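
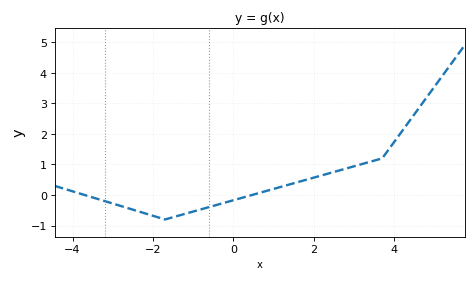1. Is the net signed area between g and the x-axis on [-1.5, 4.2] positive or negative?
positive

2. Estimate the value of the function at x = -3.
-0.3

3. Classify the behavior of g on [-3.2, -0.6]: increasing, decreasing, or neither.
neither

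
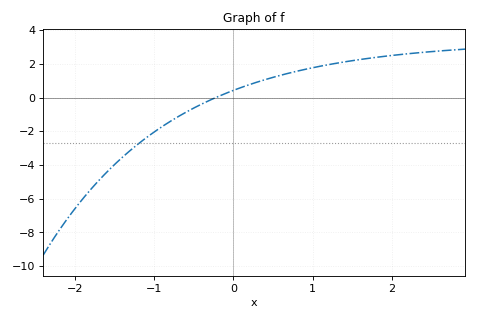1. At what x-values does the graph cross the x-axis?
-0.2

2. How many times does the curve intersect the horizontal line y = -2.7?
1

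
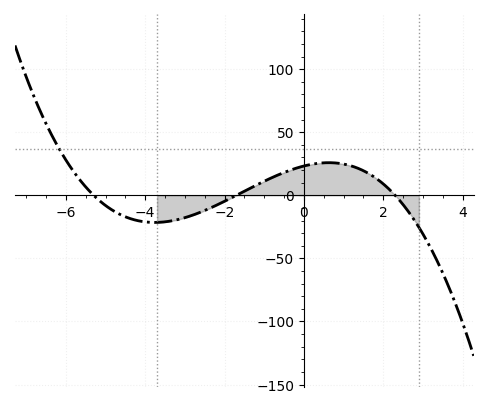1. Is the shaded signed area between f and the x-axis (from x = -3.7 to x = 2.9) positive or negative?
positive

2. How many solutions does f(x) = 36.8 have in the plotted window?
1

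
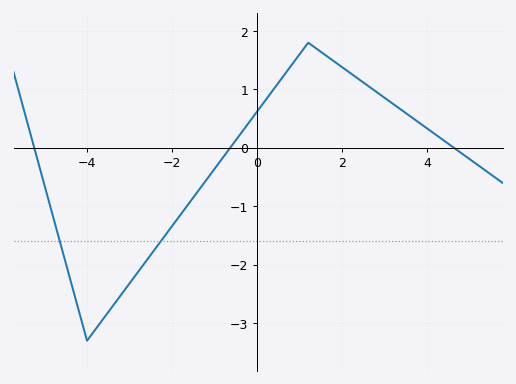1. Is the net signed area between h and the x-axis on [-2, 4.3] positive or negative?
positive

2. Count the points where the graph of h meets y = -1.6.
2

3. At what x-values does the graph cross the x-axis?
-5.24, -0.635, 4.63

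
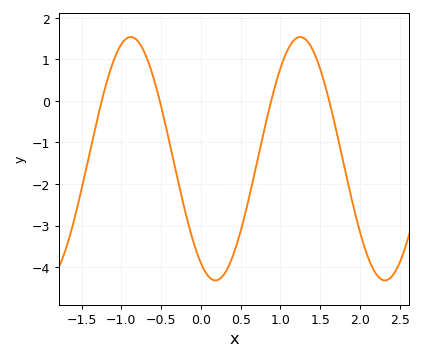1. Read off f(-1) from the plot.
1.36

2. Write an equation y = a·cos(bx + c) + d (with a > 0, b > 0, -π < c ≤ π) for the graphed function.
y = 2.93cos(2.95x + 2.6) - 1.39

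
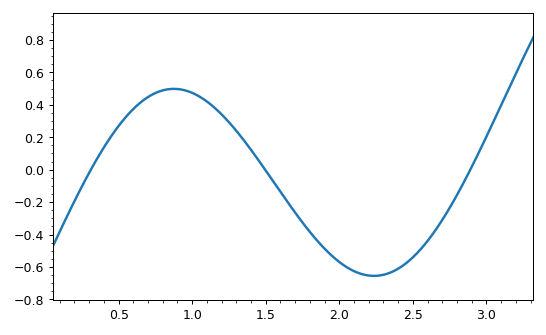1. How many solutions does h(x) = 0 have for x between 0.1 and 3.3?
3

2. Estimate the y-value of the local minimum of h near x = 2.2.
-0.66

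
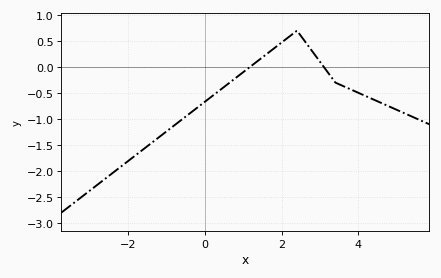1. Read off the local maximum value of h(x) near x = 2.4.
0.7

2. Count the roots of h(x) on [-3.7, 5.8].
2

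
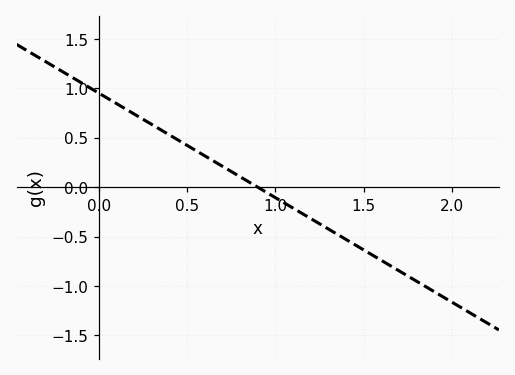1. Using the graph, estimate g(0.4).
0.55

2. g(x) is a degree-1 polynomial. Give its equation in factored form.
y = -1.06(x - 0.9)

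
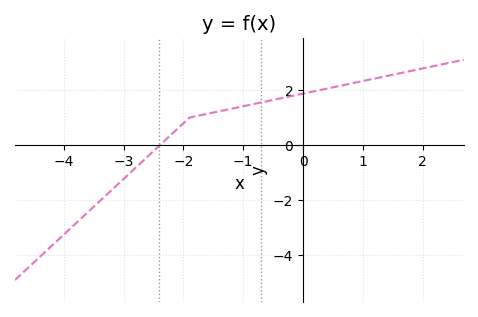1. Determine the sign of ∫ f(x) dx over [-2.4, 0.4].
positive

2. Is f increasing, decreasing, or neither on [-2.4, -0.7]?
increasing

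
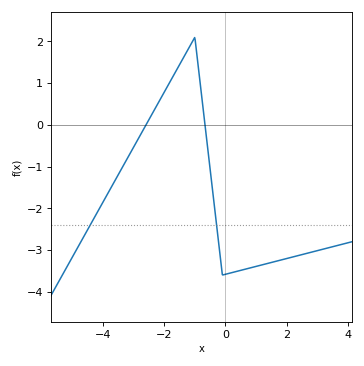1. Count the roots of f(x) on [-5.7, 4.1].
2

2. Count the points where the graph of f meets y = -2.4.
2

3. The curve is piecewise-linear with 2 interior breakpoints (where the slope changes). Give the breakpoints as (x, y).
(-1, 2.1); (-0.1, -3.6)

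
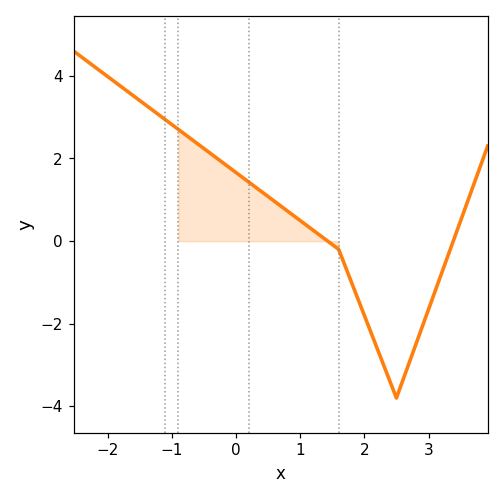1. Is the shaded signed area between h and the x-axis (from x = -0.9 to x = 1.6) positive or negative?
positive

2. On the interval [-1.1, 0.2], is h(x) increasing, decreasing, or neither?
decreasing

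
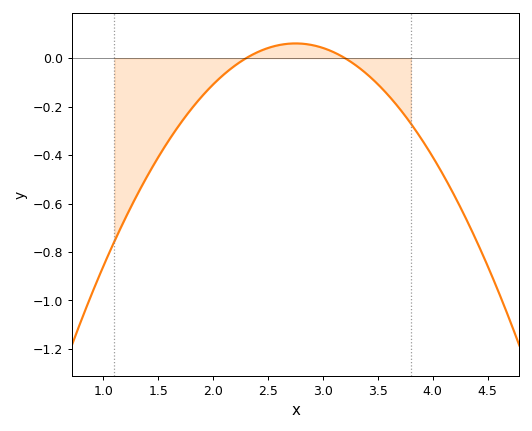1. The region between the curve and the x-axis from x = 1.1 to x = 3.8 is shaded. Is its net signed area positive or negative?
negative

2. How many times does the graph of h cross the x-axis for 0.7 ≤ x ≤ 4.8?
2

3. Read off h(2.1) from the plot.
-0.06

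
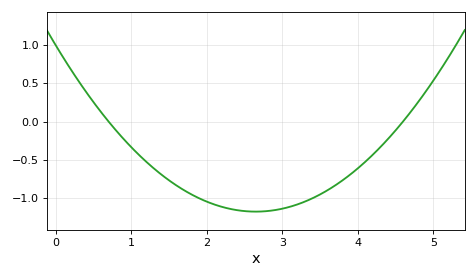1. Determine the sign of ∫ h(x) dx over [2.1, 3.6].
negative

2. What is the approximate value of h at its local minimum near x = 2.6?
-1.18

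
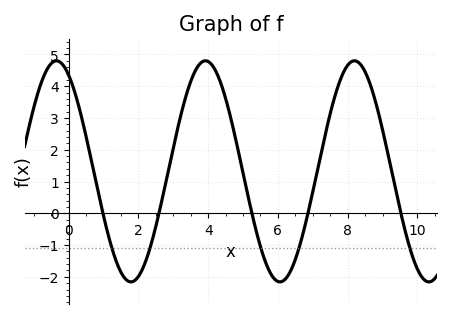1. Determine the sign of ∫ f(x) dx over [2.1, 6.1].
positive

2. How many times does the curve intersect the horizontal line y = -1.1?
5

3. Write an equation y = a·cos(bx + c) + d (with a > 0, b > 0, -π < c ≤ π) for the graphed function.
y = 3.48cos(1.5x + 0.52) + 1.32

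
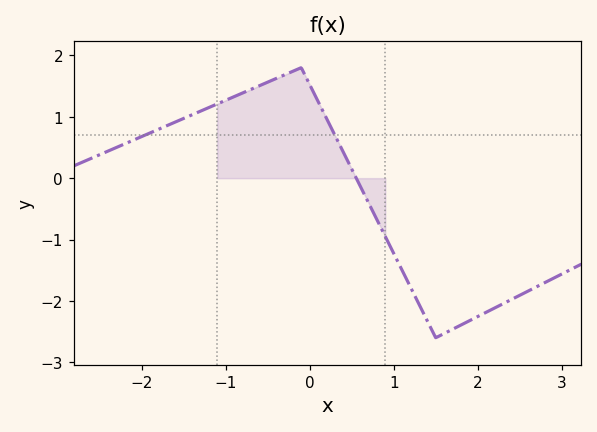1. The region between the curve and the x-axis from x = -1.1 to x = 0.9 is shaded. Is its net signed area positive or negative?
positive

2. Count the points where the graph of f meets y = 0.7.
2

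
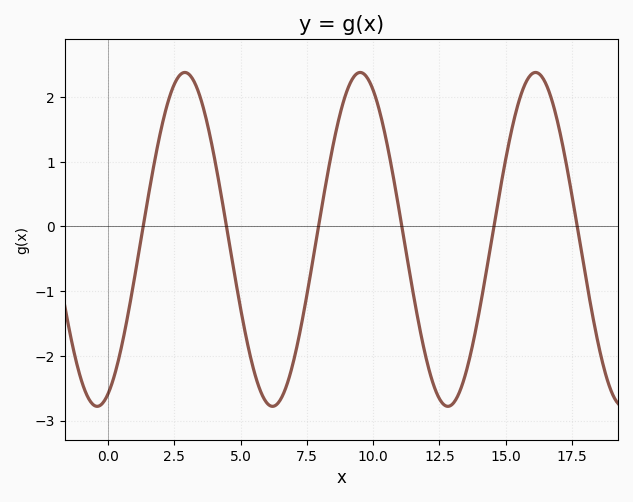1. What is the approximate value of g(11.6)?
-1.24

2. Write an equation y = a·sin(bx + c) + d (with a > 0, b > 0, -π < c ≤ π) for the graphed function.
y = 2.58sin(0.95x - 1.18) - 0.2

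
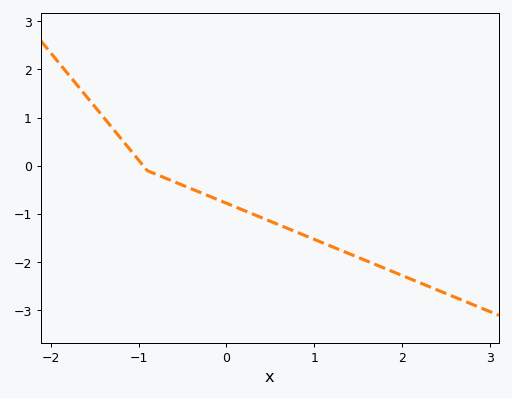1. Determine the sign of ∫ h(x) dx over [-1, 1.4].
negative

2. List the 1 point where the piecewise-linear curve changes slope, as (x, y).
(-0.9, -0.1)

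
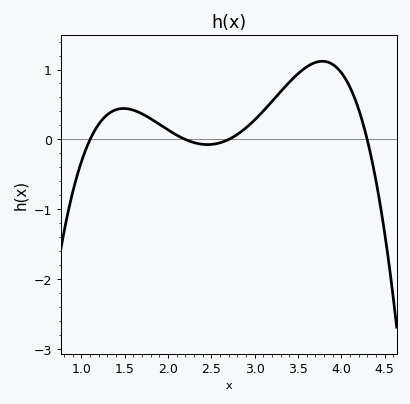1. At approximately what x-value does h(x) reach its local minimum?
2.46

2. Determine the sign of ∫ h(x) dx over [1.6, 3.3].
positive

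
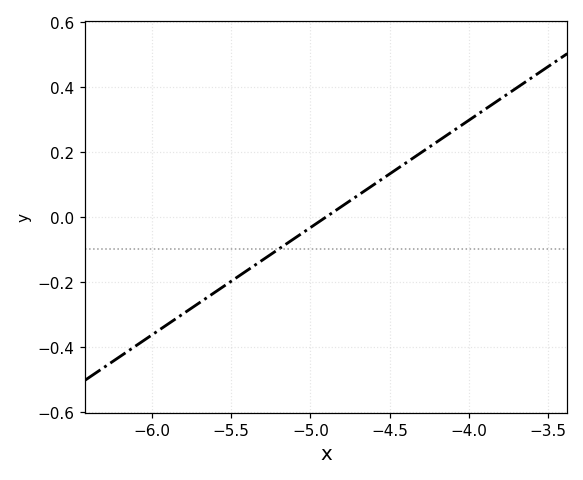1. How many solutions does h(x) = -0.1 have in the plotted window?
1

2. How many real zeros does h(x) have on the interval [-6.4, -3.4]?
1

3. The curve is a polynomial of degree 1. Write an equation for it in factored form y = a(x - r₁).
y = 0.33(x + 4.9)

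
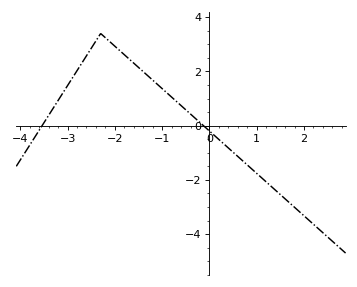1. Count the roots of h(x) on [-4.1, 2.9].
2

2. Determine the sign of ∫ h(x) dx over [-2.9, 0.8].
positive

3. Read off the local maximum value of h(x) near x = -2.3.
3.4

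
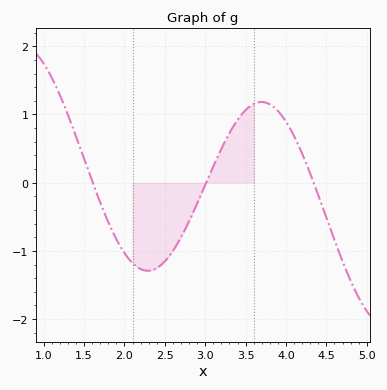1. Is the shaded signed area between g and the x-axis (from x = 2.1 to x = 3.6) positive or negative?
negative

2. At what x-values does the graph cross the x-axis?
1.6, 3, 4.3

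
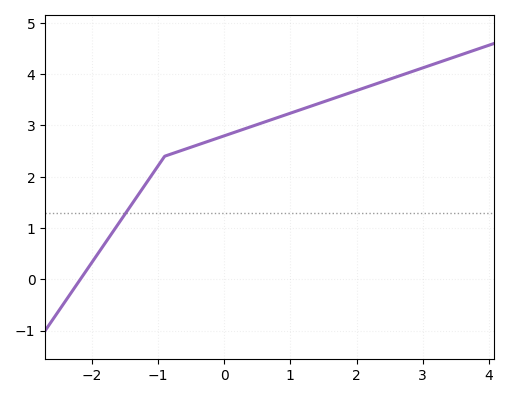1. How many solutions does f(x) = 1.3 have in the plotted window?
1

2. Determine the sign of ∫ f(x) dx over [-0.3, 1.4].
positive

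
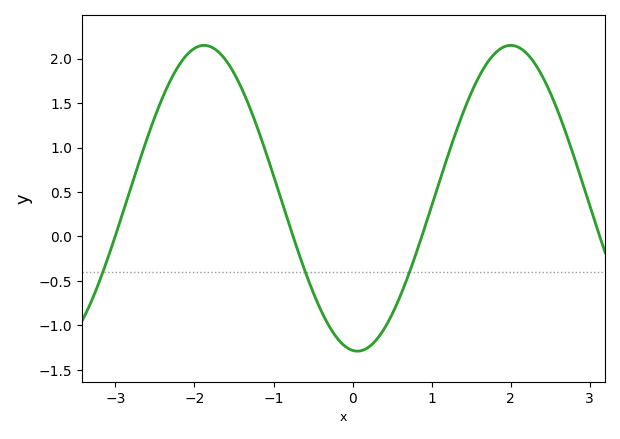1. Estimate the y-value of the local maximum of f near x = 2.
2.15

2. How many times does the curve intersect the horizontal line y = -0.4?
3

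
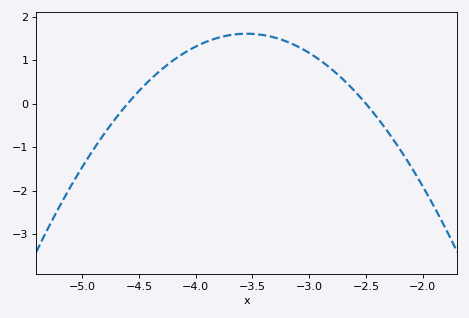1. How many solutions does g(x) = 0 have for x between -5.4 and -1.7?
2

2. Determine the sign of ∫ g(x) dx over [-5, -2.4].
positive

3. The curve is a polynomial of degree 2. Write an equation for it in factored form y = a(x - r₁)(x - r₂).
y = -1.46(x + 4.6)(x + 2.5)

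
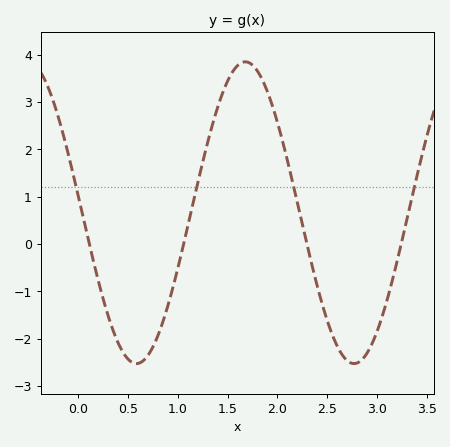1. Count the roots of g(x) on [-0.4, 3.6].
4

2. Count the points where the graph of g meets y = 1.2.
4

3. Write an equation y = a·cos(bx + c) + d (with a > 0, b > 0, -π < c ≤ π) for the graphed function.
y = 3.19cos(2.88x + 1.45) + 0.66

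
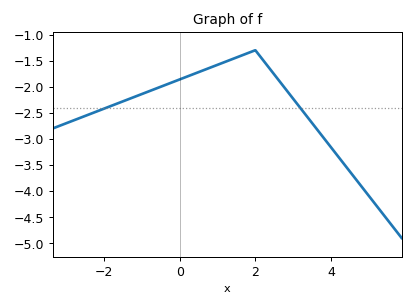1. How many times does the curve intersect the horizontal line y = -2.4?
2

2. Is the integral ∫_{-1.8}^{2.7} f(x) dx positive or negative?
negative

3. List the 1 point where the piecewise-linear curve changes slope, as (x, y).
(2, -1.3)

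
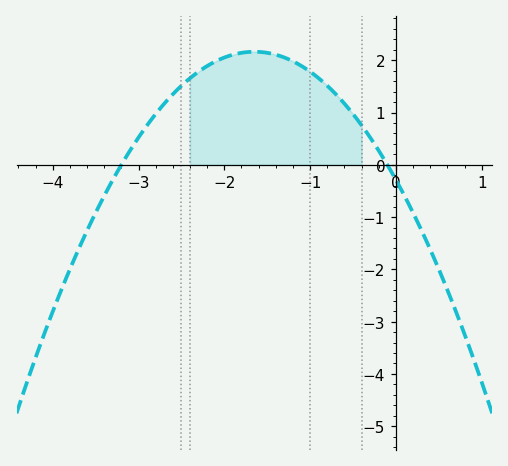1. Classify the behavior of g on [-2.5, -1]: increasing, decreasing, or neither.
neither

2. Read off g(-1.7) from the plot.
2.2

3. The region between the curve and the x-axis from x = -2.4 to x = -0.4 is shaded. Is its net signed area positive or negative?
positive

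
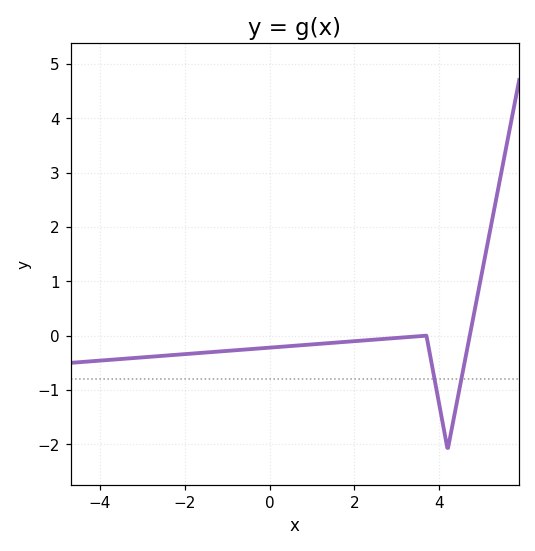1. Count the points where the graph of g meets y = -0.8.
2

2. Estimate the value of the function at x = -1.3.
-0.298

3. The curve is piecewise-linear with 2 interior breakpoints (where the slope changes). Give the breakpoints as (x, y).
(3.7, 0); (4.2, -2.1)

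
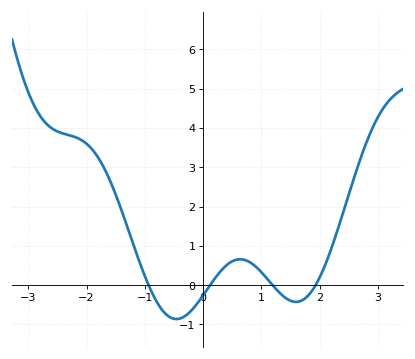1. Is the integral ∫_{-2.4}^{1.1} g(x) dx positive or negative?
positive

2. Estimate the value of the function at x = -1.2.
1.1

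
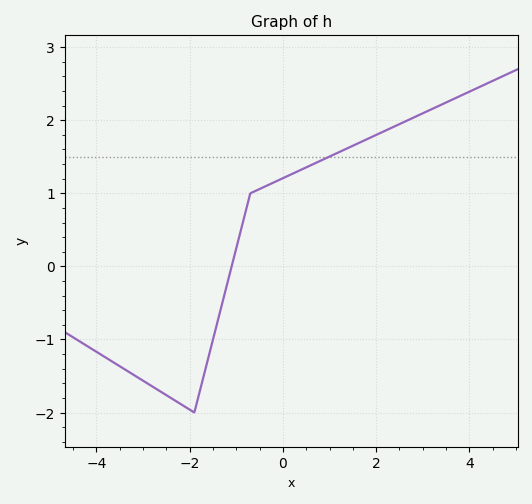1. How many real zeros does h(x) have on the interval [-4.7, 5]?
1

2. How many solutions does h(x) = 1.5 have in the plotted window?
1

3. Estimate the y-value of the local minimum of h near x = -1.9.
-2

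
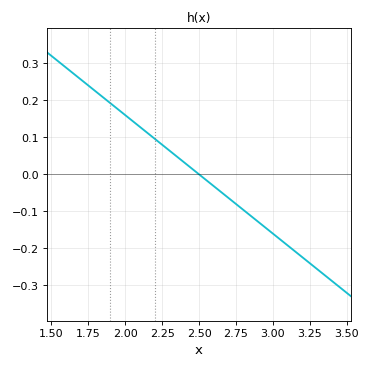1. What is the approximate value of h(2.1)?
0.13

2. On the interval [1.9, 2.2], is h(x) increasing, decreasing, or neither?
decreasing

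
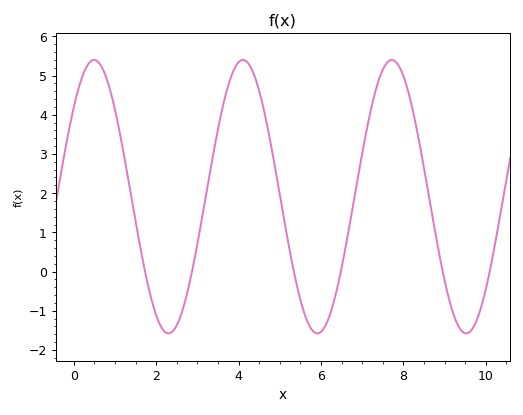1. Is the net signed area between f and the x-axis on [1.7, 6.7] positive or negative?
positive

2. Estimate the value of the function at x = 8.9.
0.276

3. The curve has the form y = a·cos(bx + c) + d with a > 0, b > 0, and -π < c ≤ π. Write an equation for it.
y = 3.49cos(1.74x - 0.862) + 1.91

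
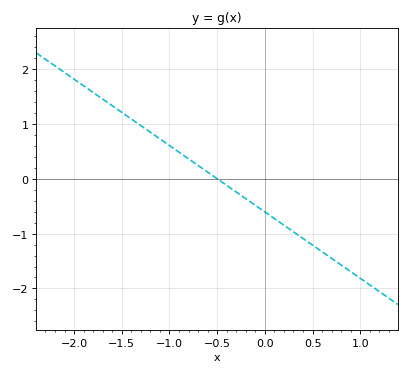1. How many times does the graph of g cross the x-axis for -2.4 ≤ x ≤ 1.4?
1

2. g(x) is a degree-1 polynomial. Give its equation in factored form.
y = -1.21(x + 0.5)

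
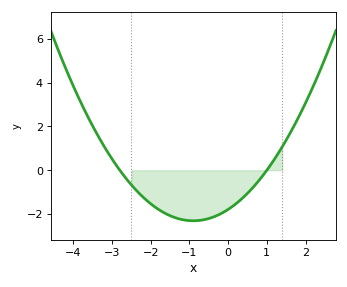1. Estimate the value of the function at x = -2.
-1.6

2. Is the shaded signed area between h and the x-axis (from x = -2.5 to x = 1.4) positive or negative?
negative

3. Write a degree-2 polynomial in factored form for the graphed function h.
y = 0.64(x + 2.8)(x - 1)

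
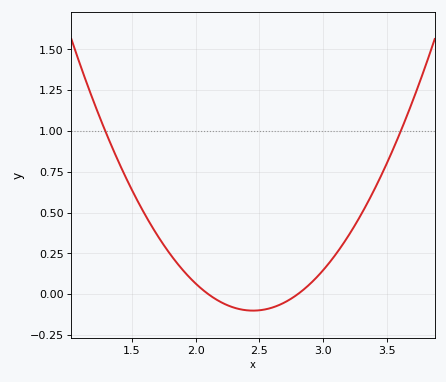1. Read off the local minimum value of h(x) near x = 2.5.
-0.1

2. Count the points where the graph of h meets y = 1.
2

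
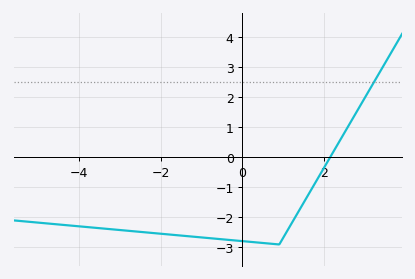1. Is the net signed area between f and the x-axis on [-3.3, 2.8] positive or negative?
negative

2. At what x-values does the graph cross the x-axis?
2.2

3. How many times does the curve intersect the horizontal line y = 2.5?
1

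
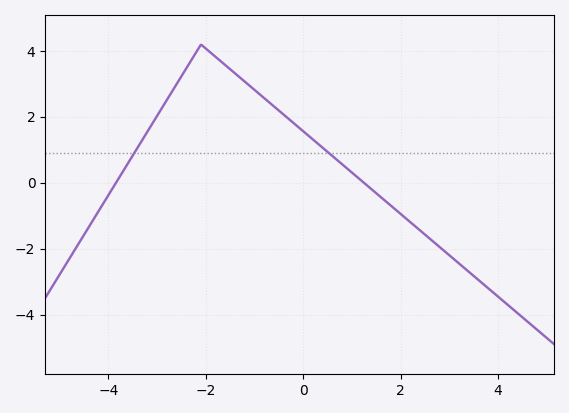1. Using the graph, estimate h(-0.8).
2.57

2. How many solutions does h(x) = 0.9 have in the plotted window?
2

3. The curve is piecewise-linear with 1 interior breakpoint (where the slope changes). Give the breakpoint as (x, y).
(-2.1, 4.2)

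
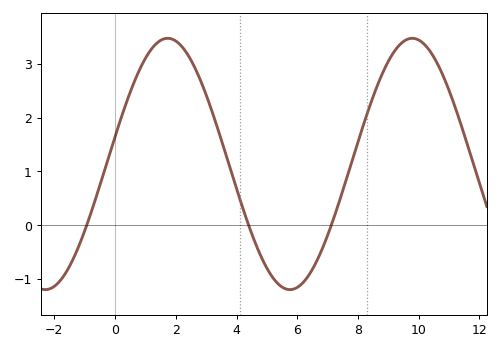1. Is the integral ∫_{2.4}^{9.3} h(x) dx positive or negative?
positive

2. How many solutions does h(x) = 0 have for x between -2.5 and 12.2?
3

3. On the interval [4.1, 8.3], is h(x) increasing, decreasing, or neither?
neither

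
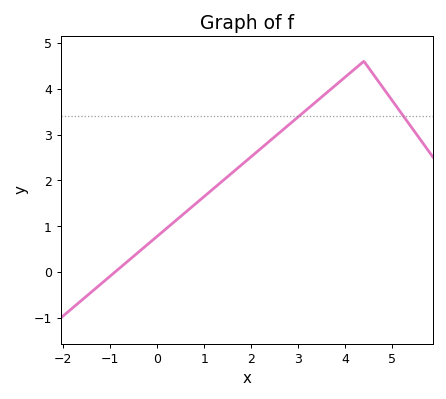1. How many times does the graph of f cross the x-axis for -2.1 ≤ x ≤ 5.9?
1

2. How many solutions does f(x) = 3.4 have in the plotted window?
2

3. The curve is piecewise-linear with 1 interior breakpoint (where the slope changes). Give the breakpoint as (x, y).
(4.4, 4.6)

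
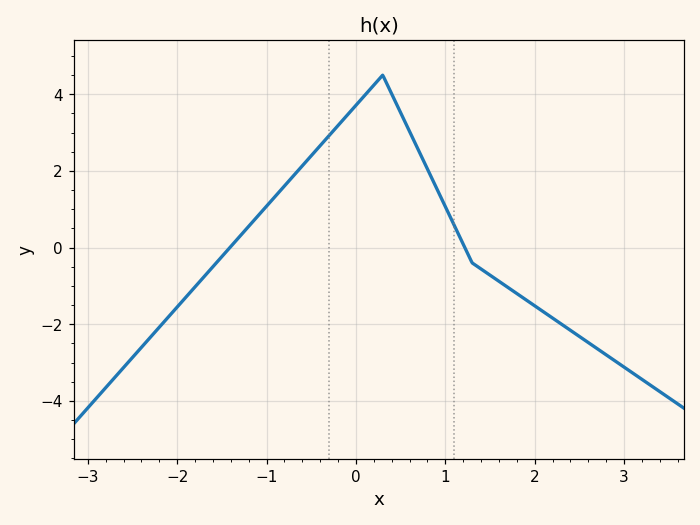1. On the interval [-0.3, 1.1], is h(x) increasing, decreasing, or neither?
neither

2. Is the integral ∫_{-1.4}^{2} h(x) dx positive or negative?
positive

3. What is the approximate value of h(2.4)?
-2.16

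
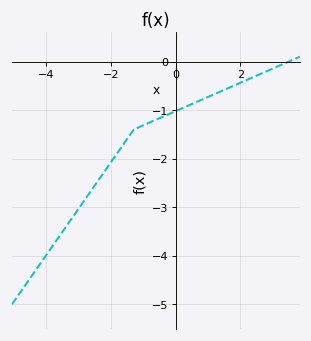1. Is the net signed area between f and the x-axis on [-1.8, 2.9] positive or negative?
negative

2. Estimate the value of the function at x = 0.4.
-0.904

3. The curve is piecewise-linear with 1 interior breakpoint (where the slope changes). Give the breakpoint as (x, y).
(-1.3, -1.4)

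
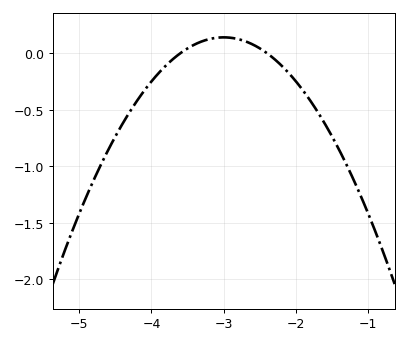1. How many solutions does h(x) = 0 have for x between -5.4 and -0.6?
2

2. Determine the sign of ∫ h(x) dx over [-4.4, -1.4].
negative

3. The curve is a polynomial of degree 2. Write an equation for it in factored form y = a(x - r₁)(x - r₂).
y = -0.39(x + 3.6)(x + 2.4)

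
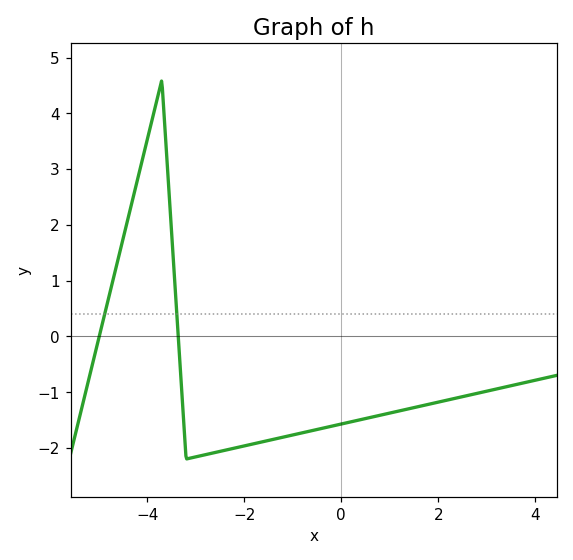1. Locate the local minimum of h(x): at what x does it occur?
-3.2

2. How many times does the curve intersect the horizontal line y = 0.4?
2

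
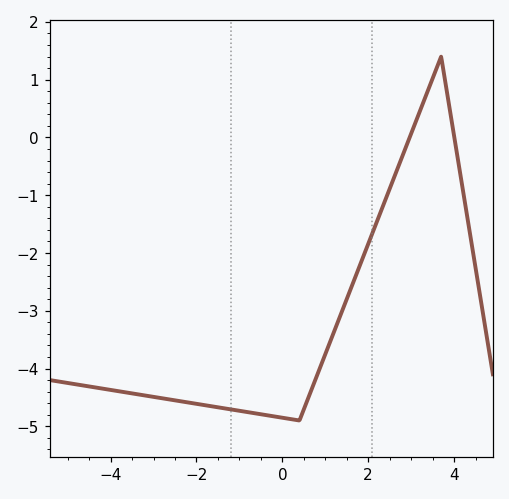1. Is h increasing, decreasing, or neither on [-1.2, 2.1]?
neither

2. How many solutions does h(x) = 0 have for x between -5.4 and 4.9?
2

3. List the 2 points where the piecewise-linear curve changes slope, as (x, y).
(0.4, -4.9); (3.7, 1.4)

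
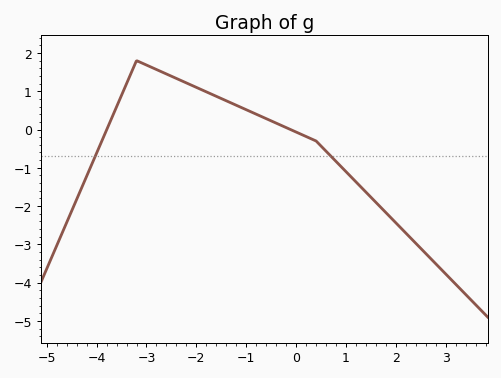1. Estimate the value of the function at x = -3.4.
1.2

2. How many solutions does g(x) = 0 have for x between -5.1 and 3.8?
2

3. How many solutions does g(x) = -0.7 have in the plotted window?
2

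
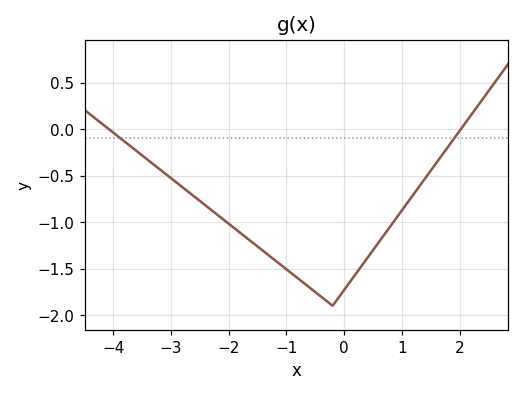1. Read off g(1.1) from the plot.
-0.8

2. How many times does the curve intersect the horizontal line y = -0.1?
2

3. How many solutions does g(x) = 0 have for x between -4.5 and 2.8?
2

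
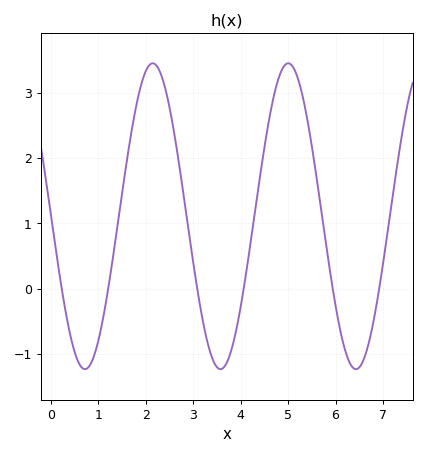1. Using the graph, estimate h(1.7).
2.41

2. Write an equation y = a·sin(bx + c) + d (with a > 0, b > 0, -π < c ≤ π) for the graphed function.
y = 2.34sin(2.2x + 3.13) + 1.11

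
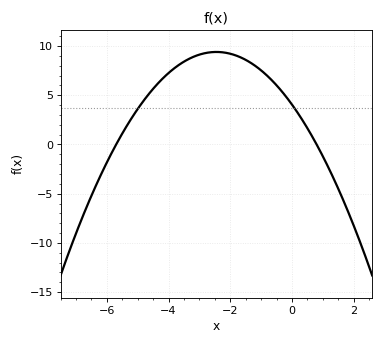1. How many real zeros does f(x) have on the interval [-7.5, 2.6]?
2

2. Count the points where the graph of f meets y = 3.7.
2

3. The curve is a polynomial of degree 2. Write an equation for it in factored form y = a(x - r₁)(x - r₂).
y = -0.89(x + 5.7)(x - 0.8)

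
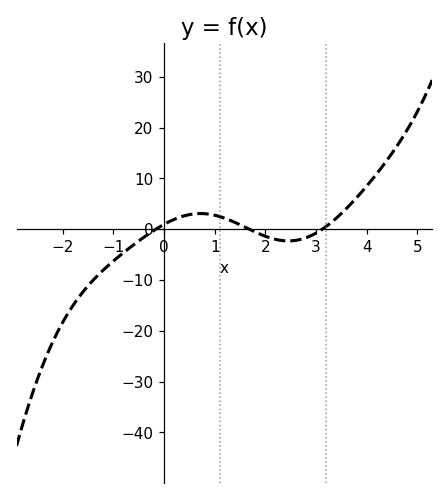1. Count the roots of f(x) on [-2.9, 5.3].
3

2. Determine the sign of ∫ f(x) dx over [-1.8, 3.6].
negative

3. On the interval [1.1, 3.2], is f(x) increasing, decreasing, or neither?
neither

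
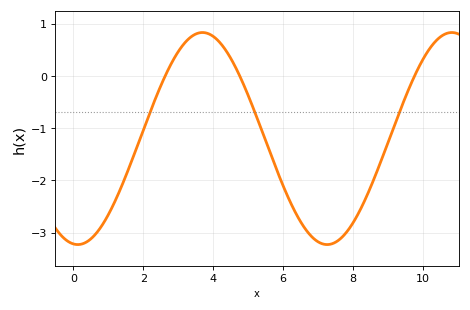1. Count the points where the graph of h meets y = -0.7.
3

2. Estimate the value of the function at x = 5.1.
-0.5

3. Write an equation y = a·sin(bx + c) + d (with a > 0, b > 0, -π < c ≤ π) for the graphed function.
y = 2.03sin(0.88x - 1.7) - 1.2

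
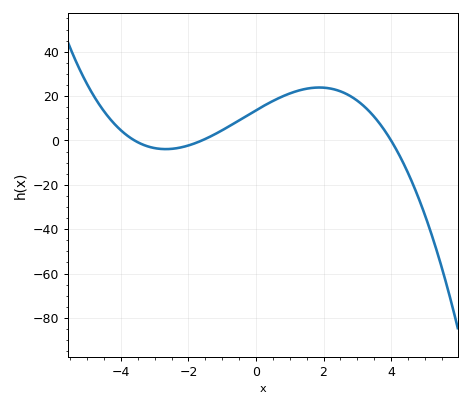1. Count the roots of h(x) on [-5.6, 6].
3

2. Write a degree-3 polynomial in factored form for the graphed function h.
y = -0.59(x + 3.6)(x + 1.6)(x - 4)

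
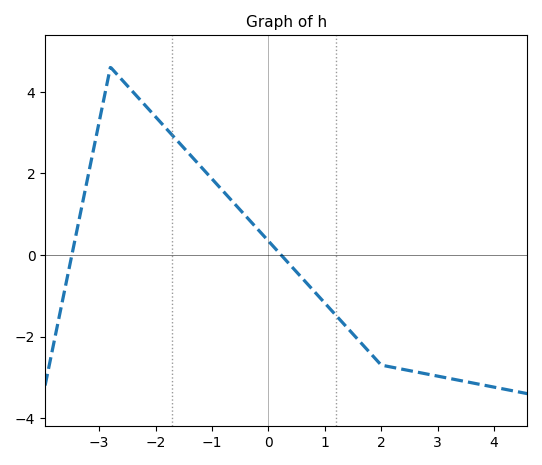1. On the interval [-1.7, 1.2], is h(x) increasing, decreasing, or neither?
decreasing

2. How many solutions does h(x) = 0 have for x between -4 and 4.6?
2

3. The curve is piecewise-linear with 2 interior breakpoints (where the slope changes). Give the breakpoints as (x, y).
(-2.8, 4.6); (2, -2.7)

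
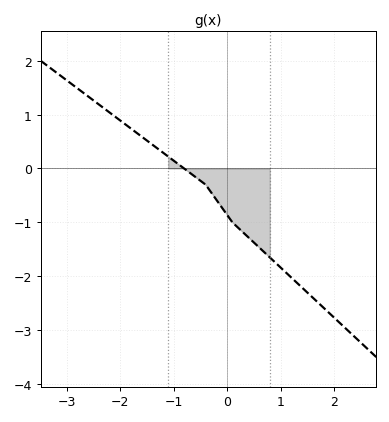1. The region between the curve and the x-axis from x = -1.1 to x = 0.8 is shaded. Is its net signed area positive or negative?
negative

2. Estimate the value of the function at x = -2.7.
1.4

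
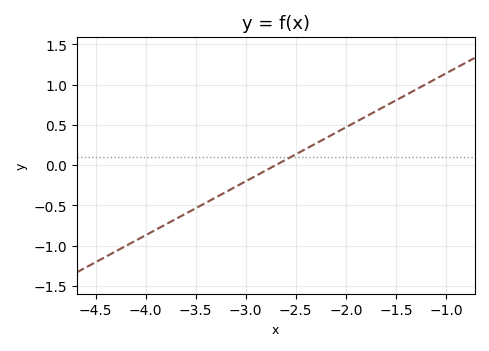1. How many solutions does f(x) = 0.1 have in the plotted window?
1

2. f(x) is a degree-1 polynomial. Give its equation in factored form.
y = 0.67(x + 2.7)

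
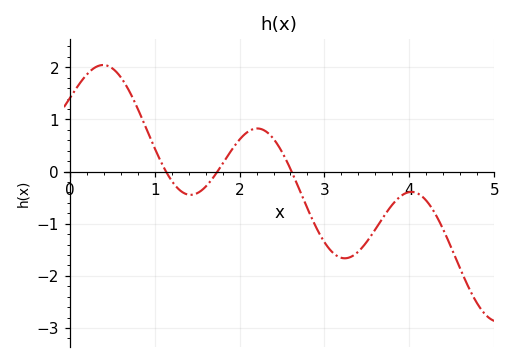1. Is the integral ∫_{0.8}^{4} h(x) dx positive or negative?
negative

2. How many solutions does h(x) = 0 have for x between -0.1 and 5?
3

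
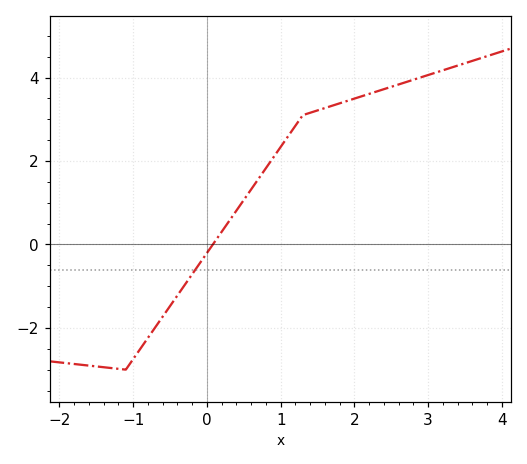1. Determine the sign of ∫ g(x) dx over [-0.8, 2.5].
positive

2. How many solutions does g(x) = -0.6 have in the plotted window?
1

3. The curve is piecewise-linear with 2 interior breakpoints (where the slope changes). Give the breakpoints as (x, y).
(-1.1, -3); (1.3, 3.1)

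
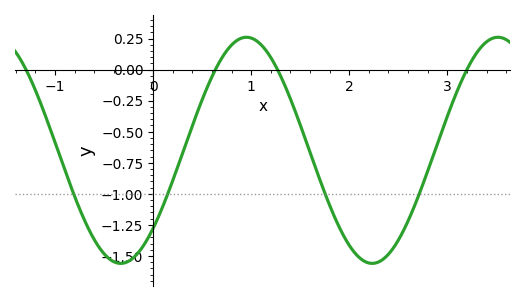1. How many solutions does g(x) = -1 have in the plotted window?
4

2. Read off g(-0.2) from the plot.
-1.5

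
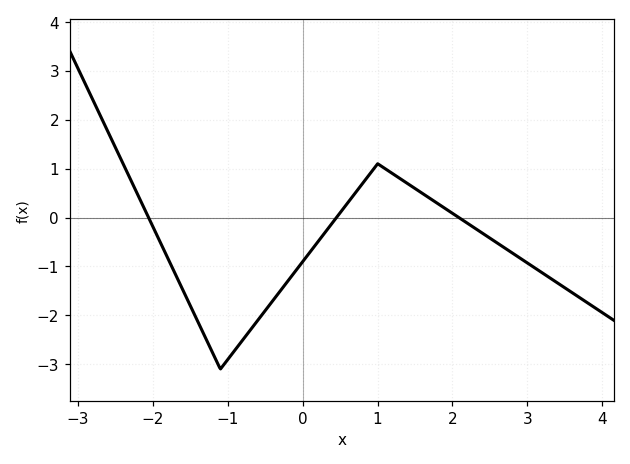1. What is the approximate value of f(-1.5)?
-1.81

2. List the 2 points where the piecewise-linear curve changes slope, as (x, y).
(-1.1, -3.1); (1, 1.1)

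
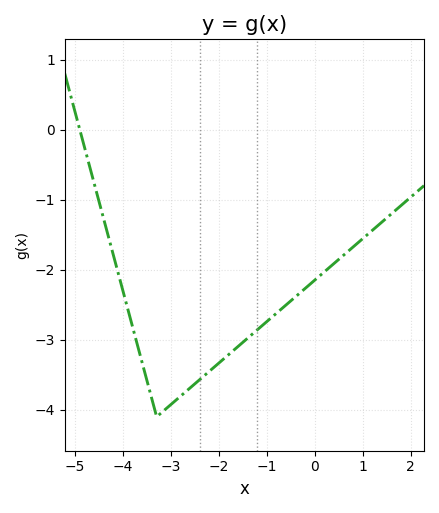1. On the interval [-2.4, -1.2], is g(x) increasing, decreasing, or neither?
increasing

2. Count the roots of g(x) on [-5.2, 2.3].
1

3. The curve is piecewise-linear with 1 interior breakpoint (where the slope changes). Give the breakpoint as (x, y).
(-3.3, -4.1)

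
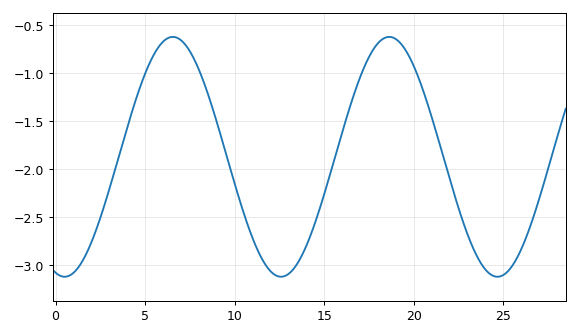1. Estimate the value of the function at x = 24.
-3.05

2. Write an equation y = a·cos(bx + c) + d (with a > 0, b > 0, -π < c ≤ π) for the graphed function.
y = 1.25cos(0.52x + 2.9) - 1.87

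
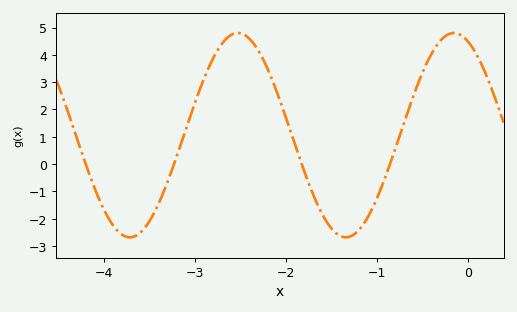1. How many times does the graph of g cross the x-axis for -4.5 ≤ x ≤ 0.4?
4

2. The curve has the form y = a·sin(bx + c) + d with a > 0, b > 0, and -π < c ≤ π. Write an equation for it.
y = 3.74sin(2.65x + 1.98) + 1.06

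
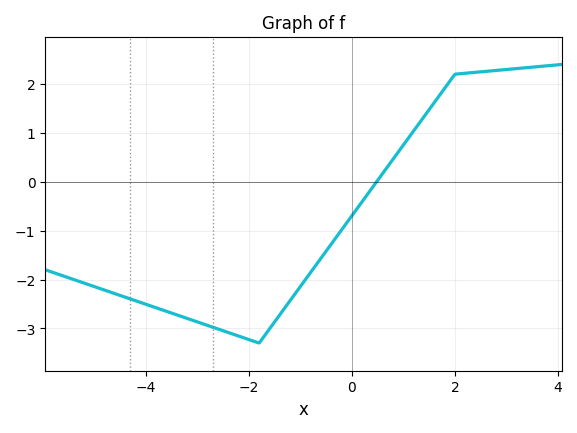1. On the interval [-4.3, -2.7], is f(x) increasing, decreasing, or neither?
decreasing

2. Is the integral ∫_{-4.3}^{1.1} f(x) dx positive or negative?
negative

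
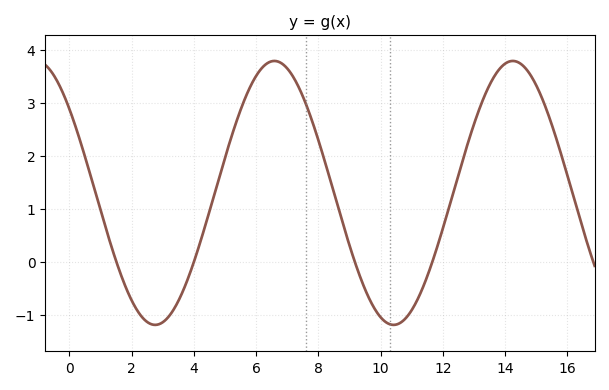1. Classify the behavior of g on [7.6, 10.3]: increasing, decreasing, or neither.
decreasing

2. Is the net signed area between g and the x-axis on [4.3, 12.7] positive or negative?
positive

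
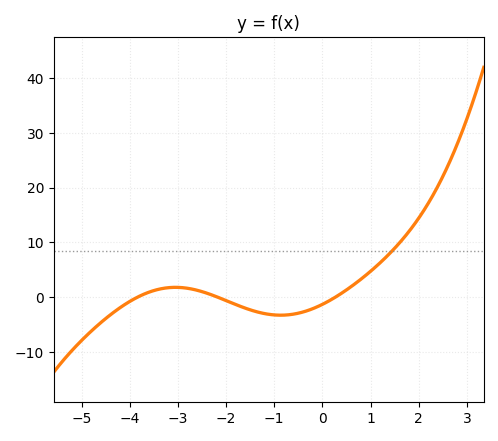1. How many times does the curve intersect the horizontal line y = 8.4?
1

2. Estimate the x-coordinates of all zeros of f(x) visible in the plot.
-3.8, -2.2, 0.2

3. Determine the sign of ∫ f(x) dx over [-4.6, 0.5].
negative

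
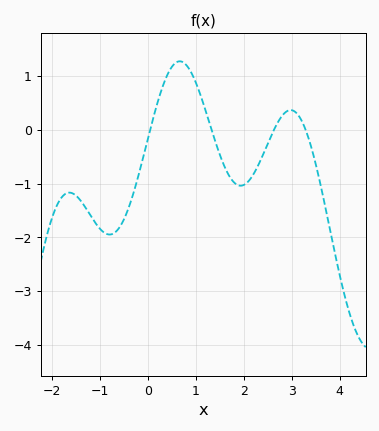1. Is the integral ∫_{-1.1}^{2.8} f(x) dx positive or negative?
negative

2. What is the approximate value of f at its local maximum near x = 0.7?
1.3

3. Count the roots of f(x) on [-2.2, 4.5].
4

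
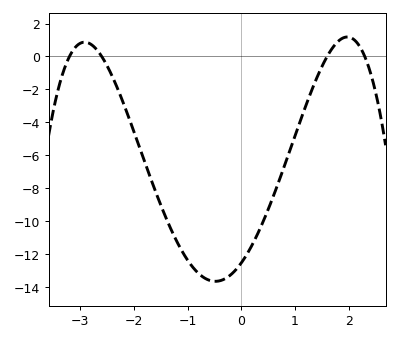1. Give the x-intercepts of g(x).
-3.2, -2.6, 1.6, 2.3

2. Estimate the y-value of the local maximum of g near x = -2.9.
0.867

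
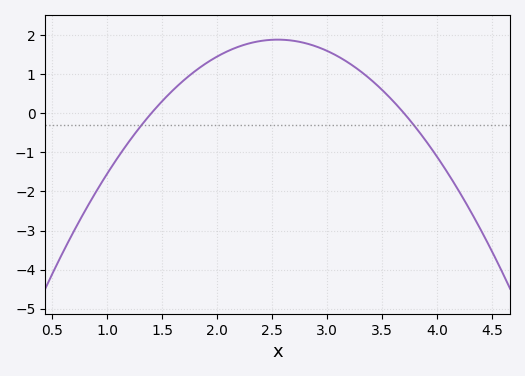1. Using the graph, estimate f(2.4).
1.9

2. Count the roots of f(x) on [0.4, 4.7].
2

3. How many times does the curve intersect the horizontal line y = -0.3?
2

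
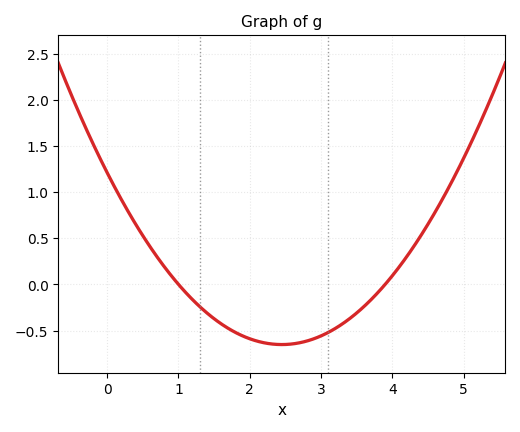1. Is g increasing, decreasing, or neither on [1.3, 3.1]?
neither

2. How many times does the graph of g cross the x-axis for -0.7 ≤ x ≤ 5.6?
2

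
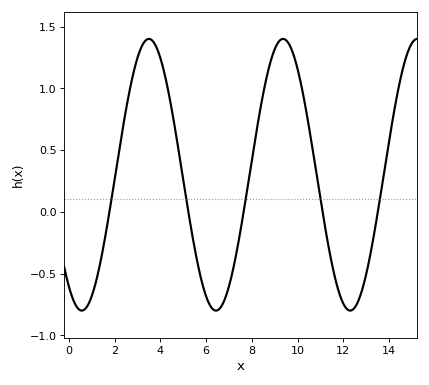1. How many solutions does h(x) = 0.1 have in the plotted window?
5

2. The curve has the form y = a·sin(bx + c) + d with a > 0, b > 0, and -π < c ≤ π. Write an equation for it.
y = 1.1sin(1.07x - 2.17) + 0.3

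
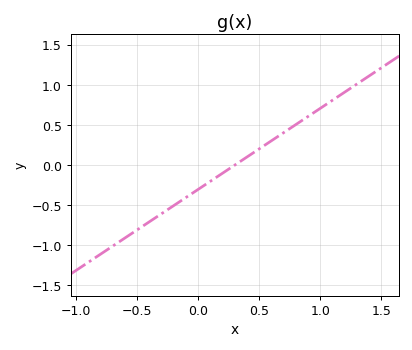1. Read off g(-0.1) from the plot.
-0.4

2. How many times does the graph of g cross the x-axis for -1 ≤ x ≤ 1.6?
1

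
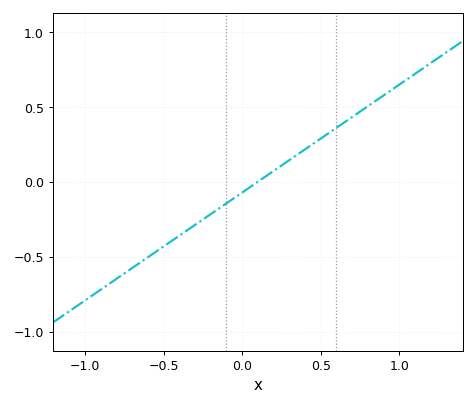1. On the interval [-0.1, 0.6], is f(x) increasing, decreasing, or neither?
increasing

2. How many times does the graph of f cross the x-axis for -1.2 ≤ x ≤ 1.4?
1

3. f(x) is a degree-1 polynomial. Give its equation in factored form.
y = 0.72(x - 0.1)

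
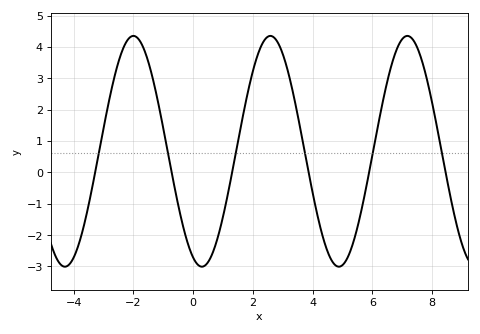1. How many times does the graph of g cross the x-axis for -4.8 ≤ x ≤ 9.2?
6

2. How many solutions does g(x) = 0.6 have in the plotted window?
6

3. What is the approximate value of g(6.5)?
2.9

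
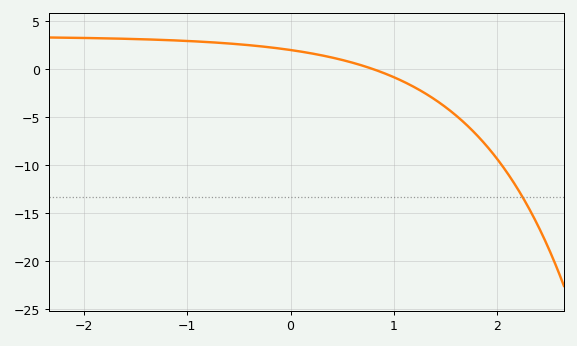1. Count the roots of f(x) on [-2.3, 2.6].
1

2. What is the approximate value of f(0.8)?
0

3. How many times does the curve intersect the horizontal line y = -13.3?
1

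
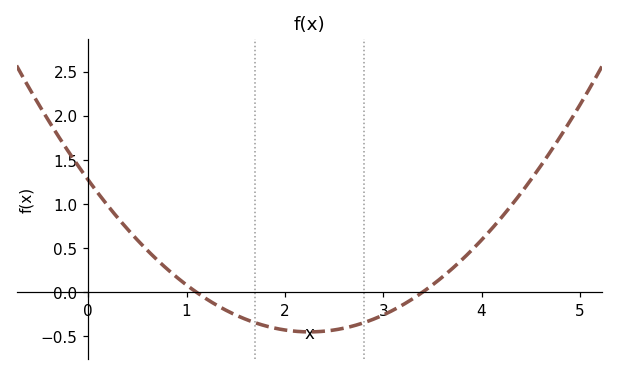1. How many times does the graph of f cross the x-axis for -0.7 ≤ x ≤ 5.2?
2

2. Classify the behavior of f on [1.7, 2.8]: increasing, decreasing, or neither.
neither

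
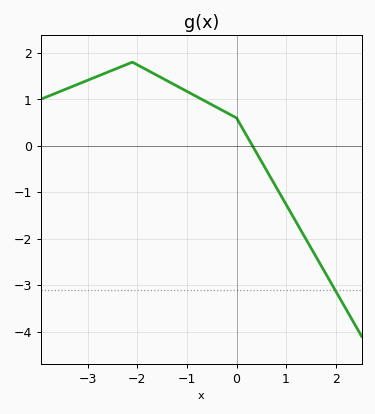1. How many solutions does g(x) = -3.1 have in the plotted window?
1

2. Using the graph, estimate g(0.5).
-0.3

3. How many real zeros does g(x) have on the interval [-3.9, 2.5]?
1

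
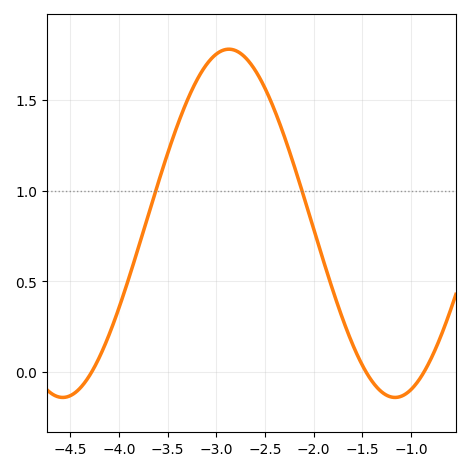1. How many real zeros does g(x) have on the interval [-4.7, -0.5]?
3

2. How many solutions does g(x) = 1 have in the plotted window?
2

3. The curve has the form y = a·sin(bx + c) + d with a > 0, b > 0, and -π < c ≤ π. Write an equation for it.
y = 0.96sin(1.84x + 0.57) + 0.82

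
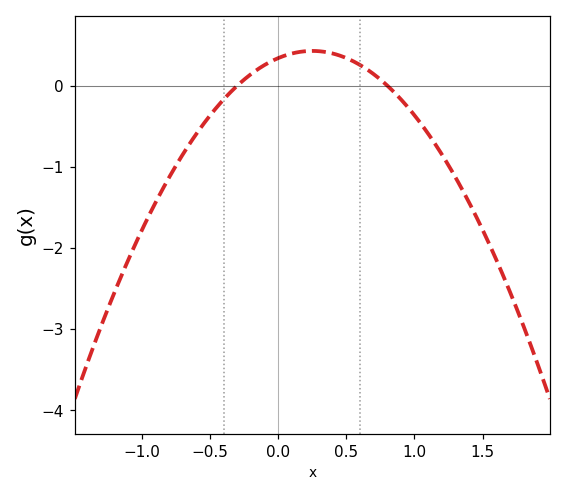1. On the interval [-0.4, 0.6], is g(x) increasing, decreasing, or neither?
neither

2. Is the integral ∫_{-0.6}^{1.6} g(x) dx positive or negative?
negative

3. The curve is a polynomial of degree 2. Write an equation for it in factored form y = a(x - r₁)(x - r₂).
y = -1.41(x + 0.3)(x - 0.8)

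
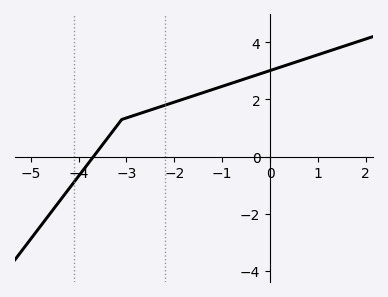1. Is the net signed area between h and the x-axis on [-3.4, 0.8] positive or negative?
positive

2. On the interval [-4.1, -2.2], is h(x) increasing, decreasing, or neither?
increasing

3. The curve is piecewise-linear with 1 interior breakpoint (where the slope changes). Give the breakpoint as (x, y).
(-3.1, 1.3)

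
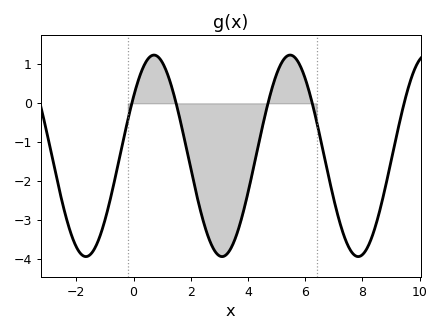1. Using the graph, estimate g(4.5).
-0.619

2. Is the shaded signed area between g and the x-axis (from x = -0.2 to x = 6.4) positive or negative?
negative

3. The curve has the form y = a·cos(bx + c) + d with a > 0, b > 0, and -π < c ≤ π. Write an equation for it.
y = 2.59cos(1.32x - 0.942) - 1.35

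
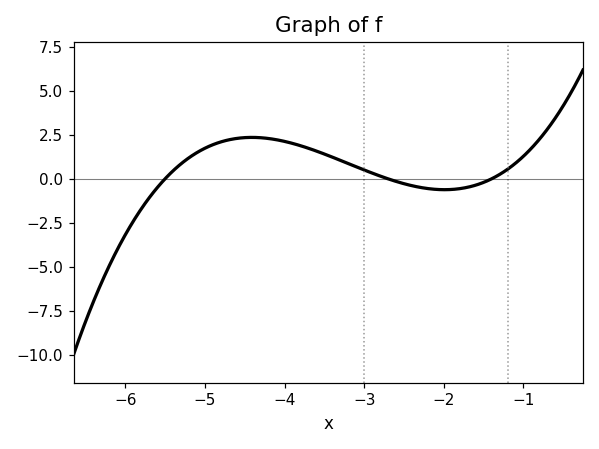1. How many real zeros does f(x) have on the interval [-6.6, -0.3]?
3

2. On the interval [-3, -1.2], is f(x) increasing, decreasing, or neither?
neither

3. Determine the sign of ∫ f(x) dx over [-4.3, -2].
positive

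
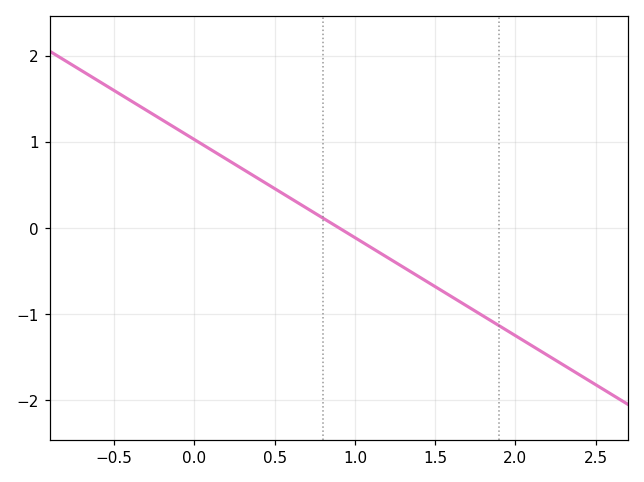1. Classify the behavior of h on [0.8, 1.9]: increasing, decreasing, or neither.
decreasing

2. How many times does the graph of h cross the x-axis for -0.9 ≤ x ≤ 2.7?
1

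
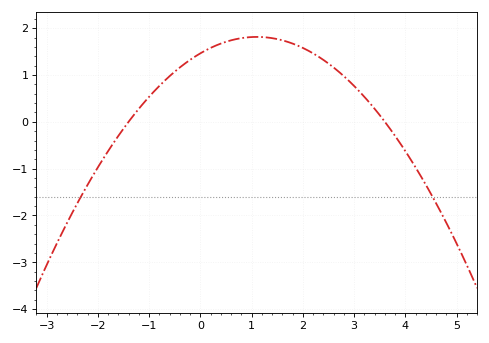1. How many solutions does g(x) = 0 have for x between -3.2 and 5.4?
2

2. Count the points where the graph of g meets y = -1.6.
2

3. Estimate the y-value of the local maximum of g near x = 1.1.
1.8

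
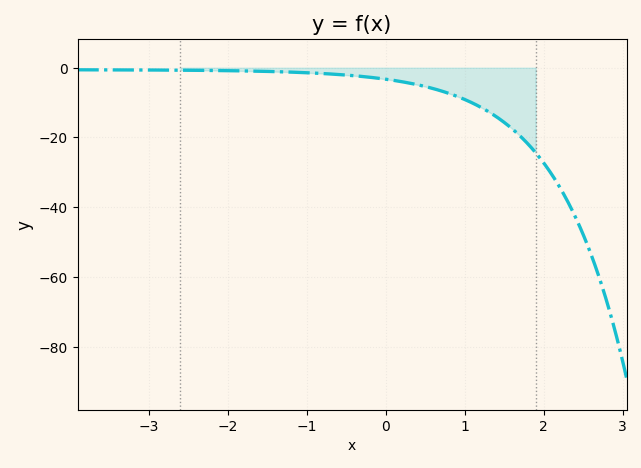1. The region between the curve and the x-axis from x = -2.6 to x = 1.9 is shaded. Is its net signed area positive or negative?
negative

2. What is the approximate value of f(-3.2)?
0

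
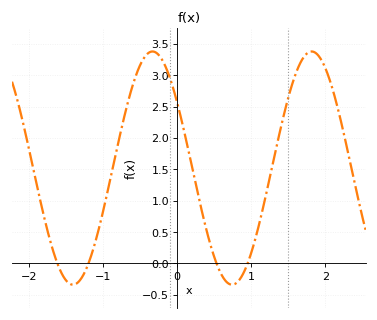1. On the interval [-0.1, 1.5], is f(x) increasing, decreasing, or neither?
neither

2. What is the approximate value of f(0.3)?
1.01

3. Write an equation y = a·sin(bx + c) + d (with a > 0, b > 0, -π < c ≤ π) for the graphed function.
y = 1.86sin(2.93x + 2.54) + 1.52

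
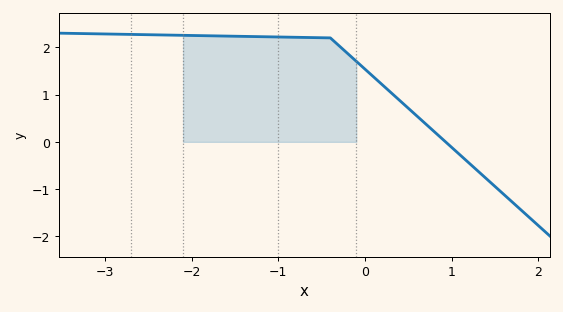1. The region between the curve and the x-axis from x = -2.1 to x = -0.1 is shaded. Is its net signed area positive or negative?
positive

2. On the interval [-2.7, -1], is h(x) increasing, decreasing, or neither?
decreasing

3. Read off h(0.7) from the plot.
0.4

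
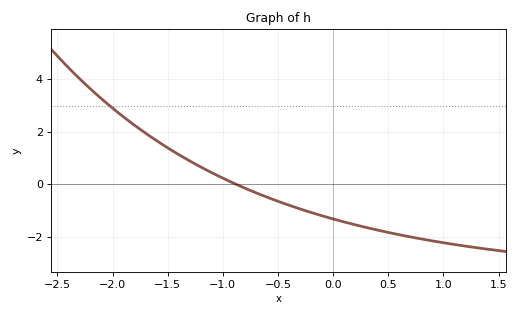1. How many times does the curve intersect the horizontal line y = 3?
1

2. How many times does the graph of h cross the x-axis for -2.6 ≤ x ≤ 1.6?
1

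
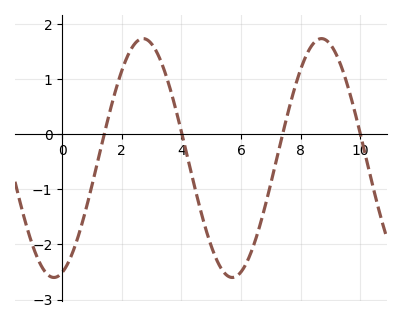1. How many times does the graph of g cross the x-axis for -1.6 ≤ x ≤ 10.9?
4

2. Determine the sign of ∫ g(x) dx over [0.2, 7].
negative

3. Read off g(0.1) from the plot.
-2.43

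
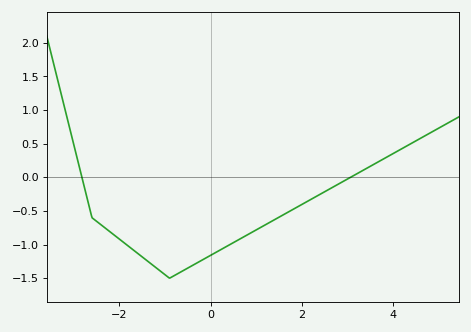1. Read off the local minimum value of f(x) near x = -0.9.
-1.5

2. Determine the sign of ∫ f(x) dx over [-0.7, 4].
negative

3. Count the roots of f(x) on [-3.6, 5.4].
2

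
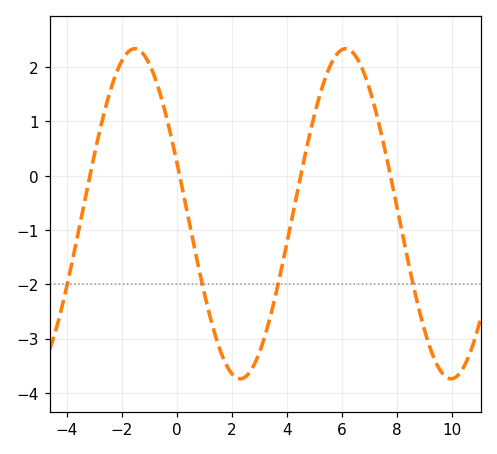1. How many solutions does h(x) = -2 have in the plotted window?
4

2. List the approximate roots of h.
-3.2, 0, 4.4, 7.8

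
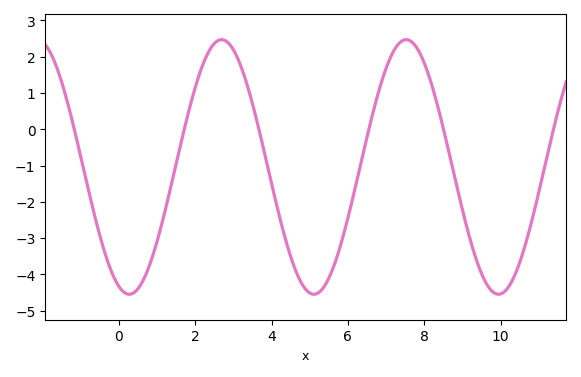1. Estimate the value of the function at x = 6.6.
0.219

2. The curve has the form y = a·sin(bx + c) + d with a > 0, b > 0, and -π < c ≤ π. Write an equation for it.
y = 3.51sin(1.3x - 1.93) - 1.04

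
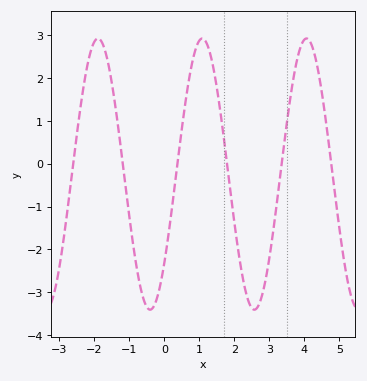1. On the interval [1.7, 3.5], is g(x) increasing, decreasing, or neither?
neither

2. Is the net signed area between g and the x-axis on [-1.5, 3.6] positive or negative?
negative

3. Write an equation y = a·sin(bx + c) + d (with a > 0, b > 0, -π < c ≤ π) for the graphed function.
y = 3.17sin(2.11x - 0.712) - 0.24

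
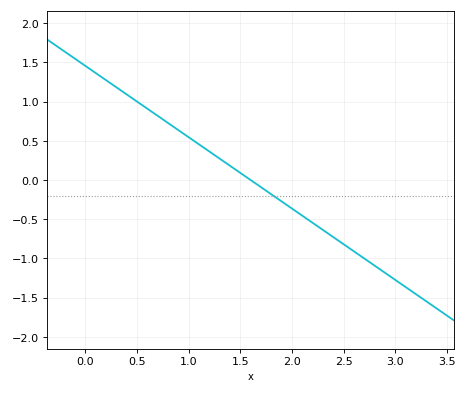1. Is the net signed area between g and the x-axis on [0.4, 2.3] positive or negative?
positive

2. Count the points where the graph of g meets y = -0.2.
1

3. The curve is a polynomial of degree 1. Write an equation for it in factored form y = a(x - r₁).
y = -0.91(x - 1.6)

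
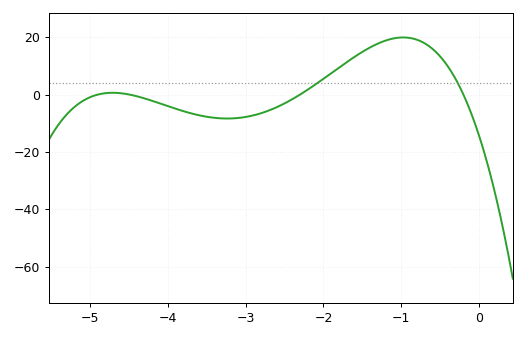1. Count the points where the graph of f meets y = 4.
2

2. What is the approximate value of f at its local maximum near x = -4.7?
0.607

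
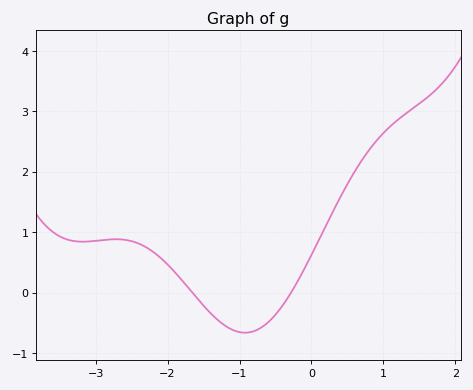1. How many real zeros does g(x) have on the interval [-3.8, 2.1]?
2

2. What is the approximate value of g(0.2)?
1.1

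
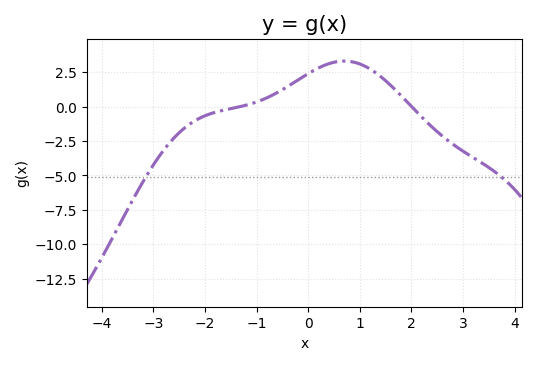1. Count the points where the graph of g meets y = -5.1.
2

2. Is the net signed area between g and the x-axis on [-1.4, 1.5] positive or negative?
positive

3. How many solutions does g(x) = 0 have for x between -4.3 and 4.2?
2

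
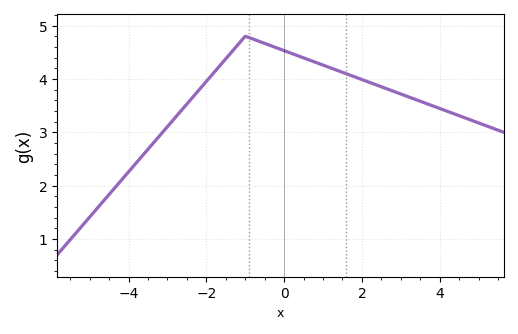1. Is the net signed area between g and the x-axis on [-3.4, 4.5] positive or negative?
positive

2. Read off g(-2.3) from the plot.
3.7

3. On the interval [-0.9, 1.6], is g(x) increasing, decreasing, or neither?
decreasing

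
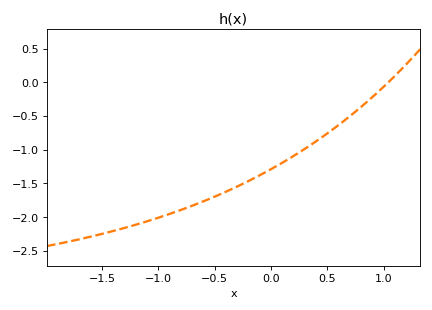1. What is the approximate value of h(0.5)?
-0.759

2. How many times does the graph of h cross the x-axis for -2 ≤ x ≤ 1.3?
1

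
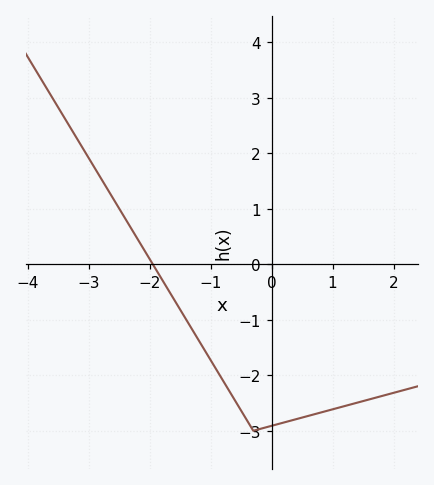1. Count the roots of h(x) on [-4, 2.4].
1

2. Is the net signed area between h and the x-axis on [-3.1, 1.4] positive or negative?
negative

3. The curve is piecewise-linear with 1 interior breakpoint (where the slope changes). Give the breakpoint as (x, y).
(-0.3, -3)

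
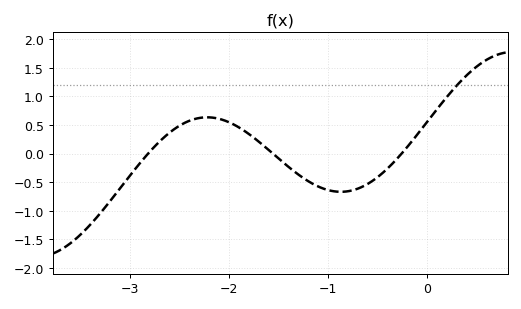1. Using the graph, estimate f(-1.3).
-0.35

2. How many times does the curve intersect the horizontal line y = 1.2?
1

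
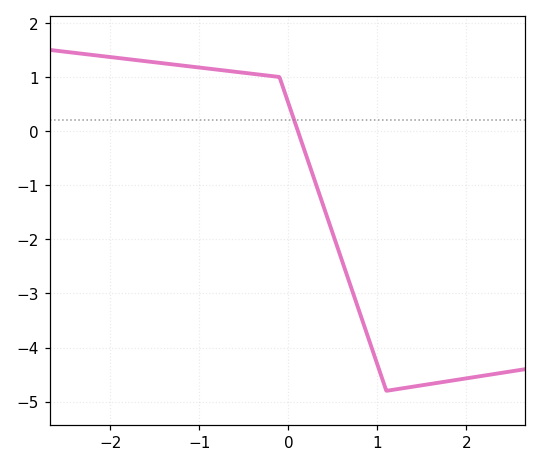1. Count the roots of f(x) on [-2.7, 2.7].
1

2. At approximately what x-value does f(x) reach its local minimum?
1.1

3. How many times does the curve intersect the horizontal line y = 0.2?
1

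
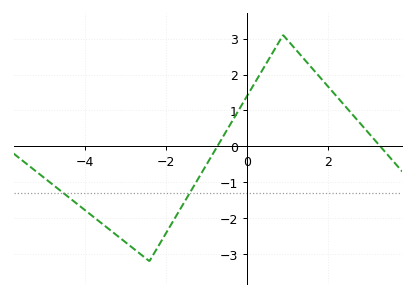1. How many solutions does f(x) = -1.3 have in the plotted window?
2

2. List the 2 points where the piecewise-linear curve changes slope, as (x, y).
(-2.4, -3.2); (0.9, 3.1)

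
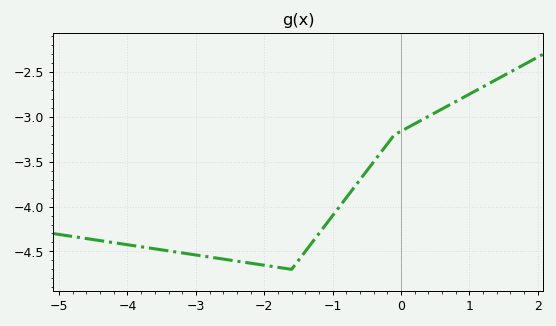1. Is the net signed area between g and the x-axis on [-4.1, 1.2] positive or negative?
negative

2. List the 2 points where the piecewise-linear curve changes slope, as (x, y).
(-1.6, -4.7); (-0.1, -3.2)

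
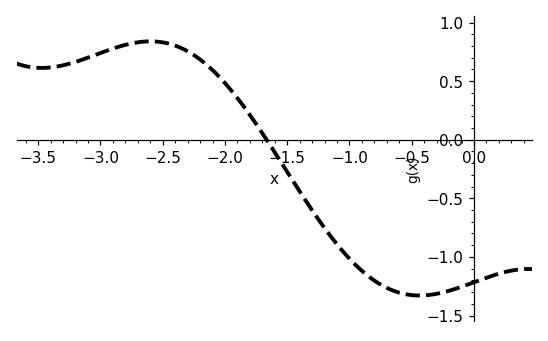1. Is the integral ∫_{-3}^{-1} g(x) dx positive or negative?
positive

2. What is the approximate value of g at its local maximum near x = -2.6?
0.85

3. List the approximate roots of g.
-1.7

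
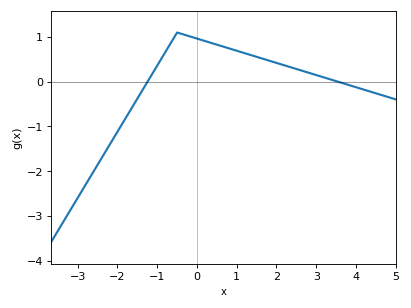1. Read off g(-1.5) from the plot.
-0.4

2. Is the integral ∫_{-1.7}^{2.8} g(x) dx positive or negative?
positive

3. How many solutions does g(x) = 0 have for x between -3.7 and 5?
2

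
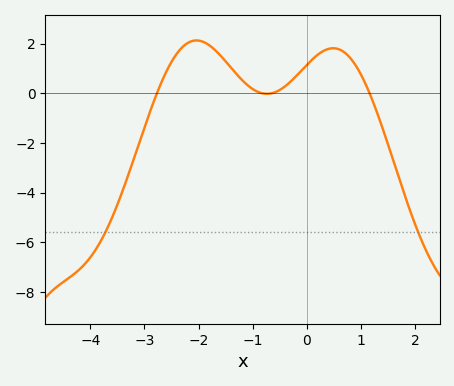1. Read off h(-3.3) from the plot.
-3.4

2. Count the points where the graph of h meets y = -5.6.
2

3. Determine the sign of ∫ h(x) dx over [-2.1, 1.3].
positive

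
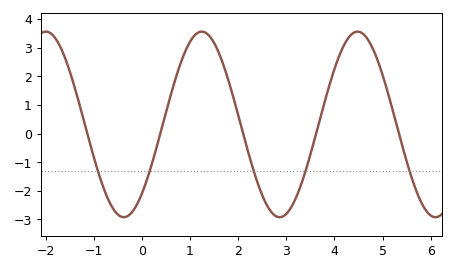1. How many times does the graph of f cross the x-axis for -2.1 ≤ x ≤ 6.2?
5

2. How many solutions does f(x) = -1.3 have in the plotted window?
5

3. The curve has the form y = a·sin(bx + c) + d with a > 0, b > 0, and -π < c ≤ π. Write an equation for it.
y = 3.24sin(1.9x - 0.84) + 0.32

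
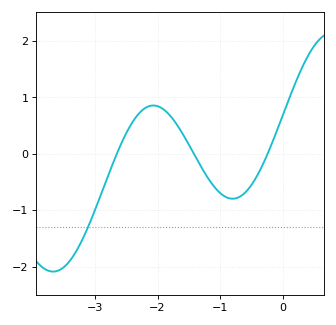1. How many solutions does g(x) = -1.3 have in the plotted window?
1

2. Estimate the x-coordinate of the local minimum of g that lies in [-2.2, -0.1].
-0.8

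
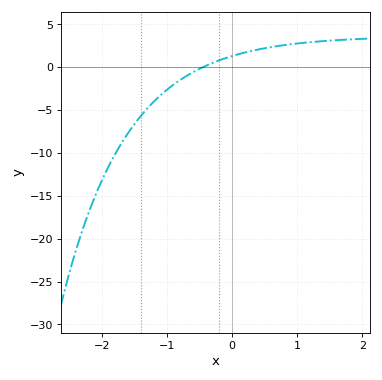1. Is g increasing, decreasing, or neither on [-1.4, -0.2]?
increasing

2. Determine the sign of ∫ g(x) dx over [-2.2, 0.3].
negative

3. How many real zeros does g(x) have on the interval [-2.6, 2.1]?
1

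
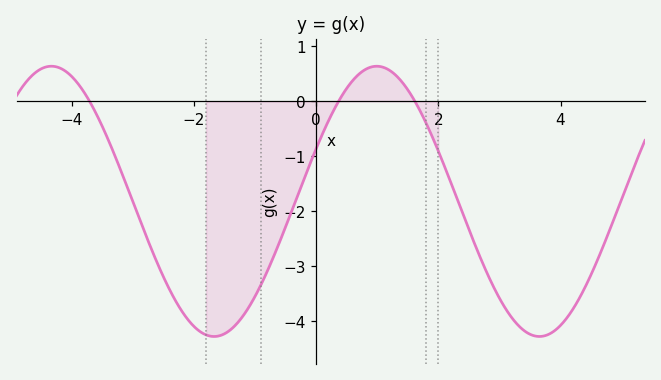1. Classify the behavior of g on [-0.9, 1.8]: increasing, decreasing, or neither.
neither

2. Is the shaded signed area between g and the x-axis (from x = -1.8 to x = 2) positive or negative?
negative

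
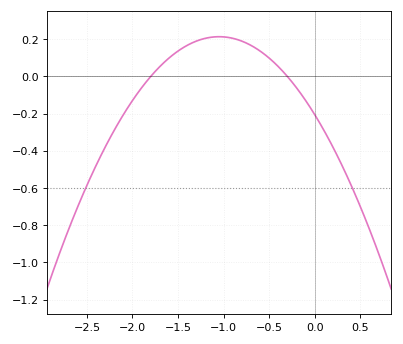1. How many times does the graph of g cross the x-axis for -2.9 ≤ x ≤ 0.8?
2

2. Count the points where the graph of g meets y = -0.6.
2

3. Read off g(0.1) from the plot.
-0.289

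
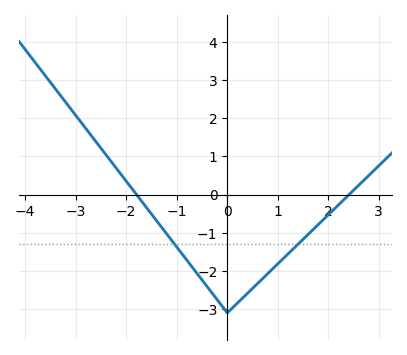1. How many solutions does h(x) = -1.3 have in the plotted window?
2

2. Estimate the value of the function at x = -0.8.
-1.72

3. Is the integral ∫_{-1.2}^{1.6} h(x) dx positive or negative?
negative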